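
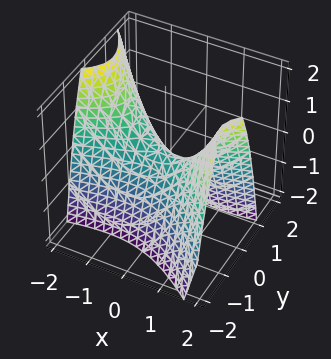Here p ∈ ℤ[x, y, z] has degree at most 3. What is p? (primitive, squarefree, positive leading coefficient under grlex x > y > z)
Degree: a generic line meets the surface in up to 2 points, so deg p = 2.
From the visible intercepts: it meets the x-axis at x = 0 (among the integer gridlines); it meets the z-axis at z = 0 (among the integer gridlines).
These observations pin down the coefficients.

x^2 - 2*x*y - 3*y^2 - 2*z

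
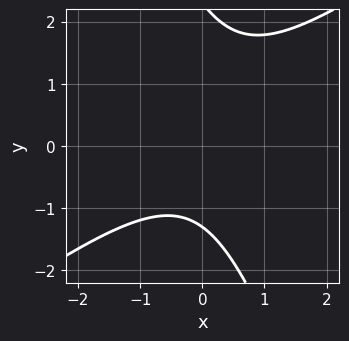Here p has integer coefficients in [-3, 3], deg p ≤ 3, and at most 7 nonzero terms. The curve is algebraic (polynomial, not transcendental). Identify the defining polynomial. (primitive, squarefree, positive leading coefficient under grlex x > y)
2*x^2 - 2*x*y - y^2 + y + 3

deg p = 2. No degree-1 curve has this shape.
Reading off the gridlines: the curve avoids every integer x-axis point in the box.
The integer polynomial consistent with all of this is the stated p.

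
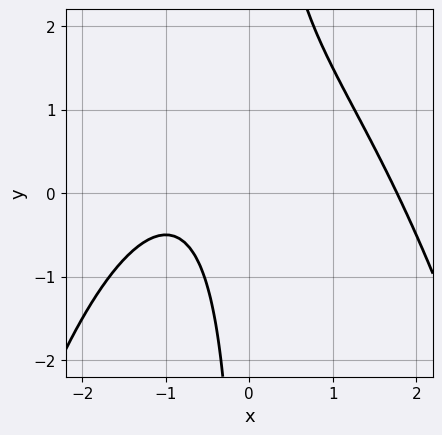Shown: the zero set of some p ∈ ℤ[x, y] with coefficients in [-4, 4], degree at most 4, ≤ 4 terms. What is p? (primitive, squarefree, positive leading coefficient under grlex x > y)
x^3 + 2*x*y - 2*x - 2

Degree: a generic line meets the curve in up to 3 points, so deg p = 3.
Observable constraints: it misses every integer gridline on the y-axis.
Solving for integer coefficients yields p as stated.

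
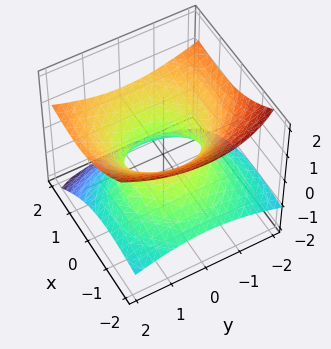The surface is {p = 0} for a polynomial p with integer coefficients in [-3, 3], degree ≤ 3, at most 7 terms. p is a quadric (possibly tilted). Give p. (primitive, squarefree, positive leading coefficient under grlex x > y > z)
First, the degree is 2 — the shape is more complex than any degree-1 surface.
Then, from the axis intercepts and sections: among the integer gridlines, it crosses the y-axis at y ∈ {-1, 1}; the surface avoids every integer z-axis point in the box.
Finally, solving for integer coefficients yields p as stated. Check: (1, 0, 0) on the x-axis lies on the surface, and p(1, 0, 0) = 0. ✓

x^2 - 2*x*z + y^2 - 3*z^2 - 1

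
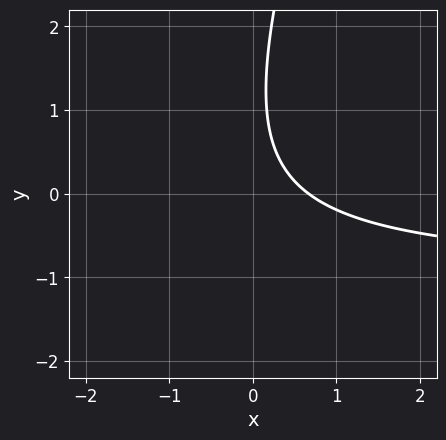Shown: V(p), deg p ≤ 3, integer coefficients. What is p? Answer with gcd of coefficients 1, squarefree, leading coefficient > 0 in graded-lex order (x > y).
3*x*y - y^2 + 3*x + 2*y - 2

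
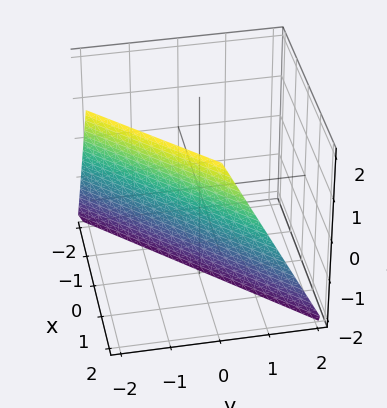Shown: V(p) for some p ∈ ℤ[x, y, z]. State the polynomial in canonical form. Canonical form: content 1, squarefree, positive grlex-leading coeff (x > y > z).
The degree is 1 — the surface is flat (a plane).
Against the integer gridlines: one x-axis crossing is at x = 1; one y-axis crossing is at y = -1; one z-axis crossing is at z = -2.
Solving for integer coefficients yields p as stated.

2*x - 2*y - z - 2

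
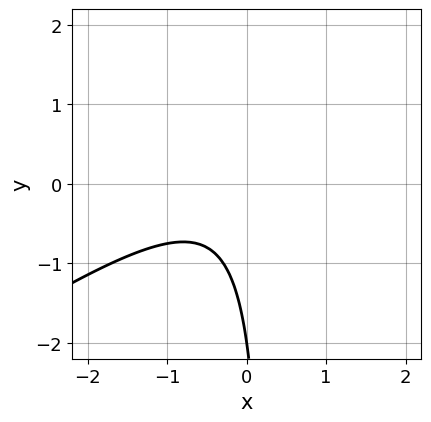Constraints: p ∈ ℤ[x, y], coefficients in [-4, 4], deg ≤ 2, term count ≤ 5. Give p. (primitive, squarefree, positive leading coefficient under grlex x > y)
First, deg p = 2. No degree-1 curve has this shape.
Next, from the axis intercepts and sections: it meets the y-axis at y = -2 (among the integer gridlines); the curve avoids every integer x-axis point in the box.
Finally, matching integer coefficients to the picture gives p.

2*x^2 - 3*x*y + x + y + 2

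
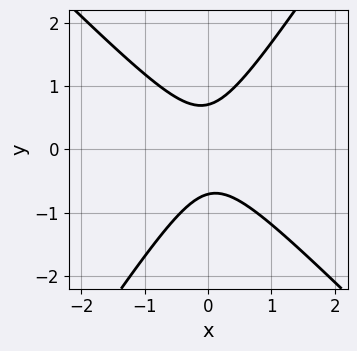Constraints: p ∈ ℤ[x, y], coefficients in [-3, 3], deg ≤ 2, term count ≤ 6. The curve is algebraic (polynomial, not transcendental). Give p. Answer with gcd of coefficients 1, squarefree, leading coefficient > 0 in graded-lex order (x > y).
First, the degree is 2 — a generic line meets the curve in up to 2 points.
Then, observable constraints: no x-intercept at any integer in the box.
Finally, together with the visible shape, these determine p as stated.

3*x^2 + x*y - 2*y^2 + 1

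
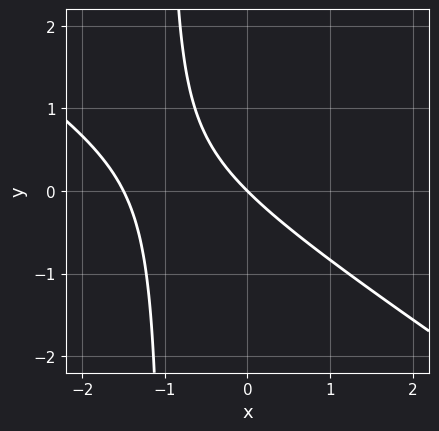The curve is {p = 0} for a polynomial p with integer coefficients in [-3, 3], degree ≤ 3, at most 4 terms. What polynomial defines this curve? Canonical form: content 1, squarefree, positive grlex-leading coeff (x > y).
2*x^2 + 3*x*y + 3*x + 3*y

First, degree: no degree-1 curve has this shape, so deg p = 2.
Next, against the integer gridlines: it meets the x-axis at x = 0 (among the integer gridlines); it crosses the y-axis at the gridline y = 0.
Finally, matching integer coefficients to the picture gives p.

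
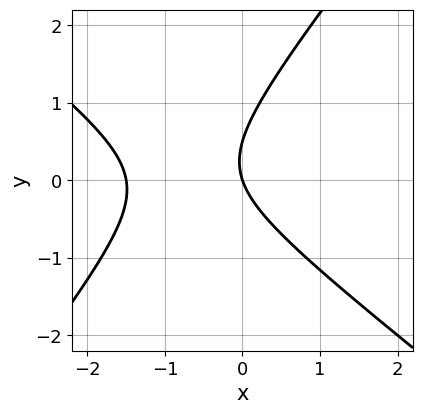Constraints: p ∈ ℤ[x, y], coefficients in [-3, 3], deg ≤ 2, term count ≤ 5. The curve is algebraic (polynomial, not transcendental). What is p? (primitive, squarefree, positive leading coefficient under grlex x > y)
2*x^2 + x*y - 2*y^2 + 3*x + y

(a) The degree is 2 — a generic line meets the curve in up to 2 points.
(b) Observable constraints: one x-axis crossing is at x = 0; it crosses the y-axis at the gridline y = 0.
(c) Putting this together gives p.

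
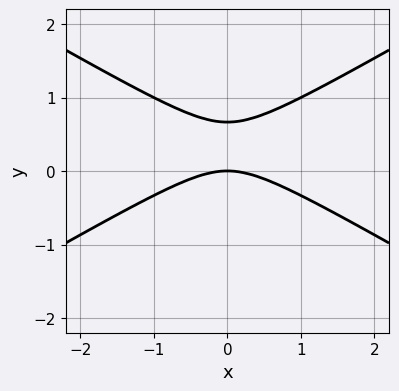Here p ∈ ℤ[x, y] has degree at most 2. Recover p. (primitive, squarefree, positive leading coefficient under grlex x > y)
x^2 - 3*y^2 + 2*y

First, deg p = 2. A generic line meets the curve in up to 2 points.
Then, symmetries: it's symmetric under x → −x, forcing even powers of x.
Next, observable constraints: one x-axis crossing is at x = 0; it meets the y-axis at y = 0 (among the integer gridlines).
Finally, assembling these constraints gives the stated polynomial.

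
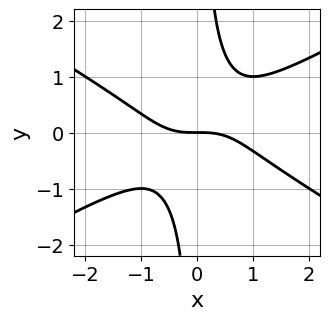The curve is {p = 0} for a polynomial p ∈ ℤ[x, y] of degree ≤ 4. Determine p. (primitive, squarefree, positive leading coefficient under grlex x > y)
x^3 - 3*x*y^2 + 2*y

(a) Degree: a generic line meets the curve in up to 3 points, so deg p = 3.
(b) Observable constraints: it crosses the x-axis at the gridline x = 0; it crosses the y-axis at the gridline y = 0.
(c) These observations pin down the coefficients.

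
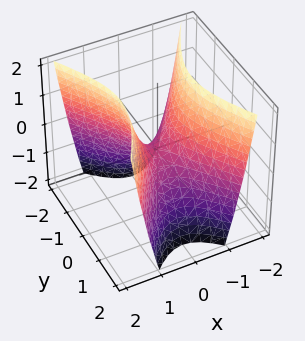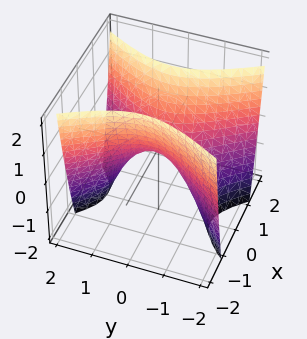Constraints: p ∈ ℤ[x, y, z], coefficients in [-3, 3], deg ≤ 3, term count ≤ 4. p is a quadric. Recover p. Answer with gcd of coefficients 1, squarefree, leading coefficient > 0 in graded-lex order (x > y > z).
2*x^2 - y^2 - z

The degree is 2 — a saddle surface; a quadric.
Symmetries: it's symmetric under x → −x, forcing even powers of x; it's symmetric under y → −y, forcing even powers of y.
Observable constraints: one y-axis crossing is at y = 0; one x-axis crossing is at x = 0.
Fitting integer coefficients to these (and the overall shape) gives p.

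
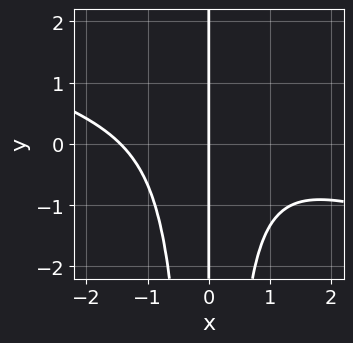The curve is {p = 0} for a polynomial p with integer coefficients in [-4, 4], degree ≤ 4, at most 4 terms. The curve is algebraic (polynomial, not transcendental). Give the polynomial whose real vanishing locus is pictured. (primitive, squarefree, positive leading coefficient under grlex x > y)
The degree is 4 — a generic line meets the curve in up to 4 points.
Reading off the gridlines: one x-axis crossing is at x = 0; the visible y-axis segment lies entirely on the curve.
Solving for integer coefficients yields p as stated.

x^4 + 3*x^3*y + 3*x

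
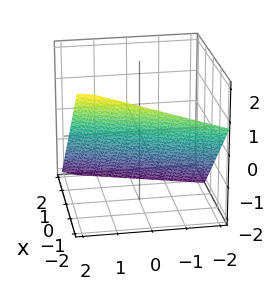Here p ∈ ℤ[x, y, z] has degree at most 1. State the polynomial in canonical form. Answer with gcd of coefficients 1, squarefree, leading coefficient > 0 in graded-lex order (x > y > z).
3*x - y + 3*z + 2

1. The degree is 1 — the surface is flat (a plane).
2. Observable constraints: it crosses the y-axis at the gridline y = 2.
3. Together with the visible shape, these determine p as stated.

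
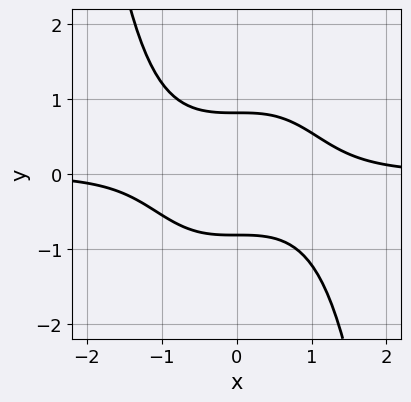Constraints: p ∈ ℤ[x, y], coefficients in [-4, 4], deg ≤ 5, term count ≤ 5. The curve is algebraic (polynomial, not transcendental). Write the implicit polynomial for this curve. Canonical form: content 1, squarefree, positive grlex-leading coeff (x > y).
First, the degree is 4 — a generic line meets the curve in up to 4 points.
Next, from the axis intercepts and sections: it misses every integer gridline on the x-axis.
Finally, together with the visible shape, these determine p as stated.

2*x^3*y + 3*y^2 - 2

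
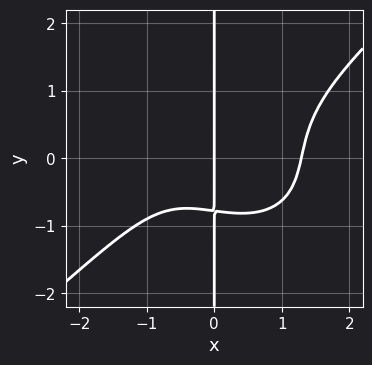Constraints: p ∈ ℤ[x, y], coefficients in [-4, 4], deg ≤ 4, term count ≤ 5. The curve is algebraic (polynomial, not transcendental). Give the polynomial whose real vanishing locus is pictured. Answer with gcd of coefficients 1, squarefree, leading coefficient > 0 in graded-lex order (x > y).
First, degree: the shape is more complex than any degree-3 curve, so deg p = 4.
Then, against the integer gridlines: every point of the y-axis in the box is on the curve; it crosses the x-axis at the gridline x = 0.
Finally, the integer polynomial consistent with all of this is the stated p.

2*x^4 - 3*x*y^3 - x^2 - 2*x*y - 3*x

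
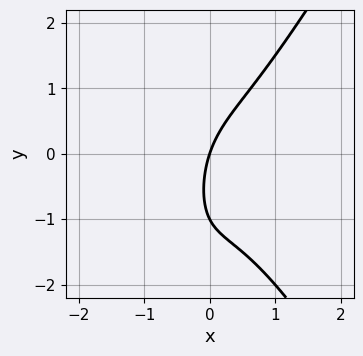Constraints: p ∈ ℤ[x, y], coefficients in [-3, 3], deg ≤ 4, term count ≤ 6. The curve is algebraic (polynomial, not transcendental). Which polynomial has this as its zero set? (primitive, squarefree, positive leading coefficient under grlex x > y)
3*x^3 - x*y^2 - y^2 + 3*x - y

First, the degree is 3 — no degree-2 curve has this shape.
Then, from the axis intercepts and sections: one x-axis crossing is at x = 0; among the integer gridlines, it crosses the y-axis at y ∈ {-1, 0}.
Finally, solving for integer coefficients yields p as stated.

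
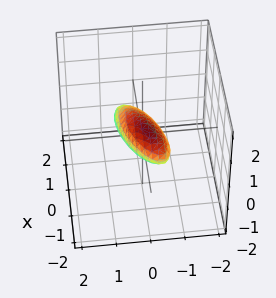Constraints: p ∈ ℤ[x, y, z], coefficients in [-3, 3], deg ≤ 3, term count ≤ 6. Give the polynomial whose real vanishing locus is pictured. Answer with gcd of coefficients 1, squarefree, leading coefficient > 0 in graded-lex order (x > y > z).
x^2 - 2*x*y + x*z + 3*y^2 + 3*z^2 - 1

(a) deg p = 2. The shape is more complex than any degree-1 surface.
(b) From the axis intercepts and sections: the x-axis gridline crossings are at x ∈ {-1, 1}.
(c) The integer polynomial consistent with all of this is the stated p.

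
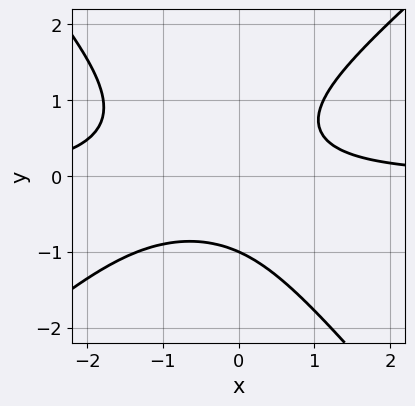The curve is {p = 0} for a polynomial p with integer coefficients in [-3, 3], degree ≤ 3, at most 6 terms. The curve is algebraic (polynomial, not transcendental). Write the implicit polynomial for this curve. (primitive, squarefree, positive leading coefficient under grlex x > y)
3*x^2*y - x*y^2 - 3*y^3 + 3*x*y - 3

1. deg p = 3.
2. Observable constraints: no x-intercept at any integer in the box; it meets the y-axis at y = -1 (among the integer gridlines).
3. Fitting integer coefficients to these (and the overall shape) gives p.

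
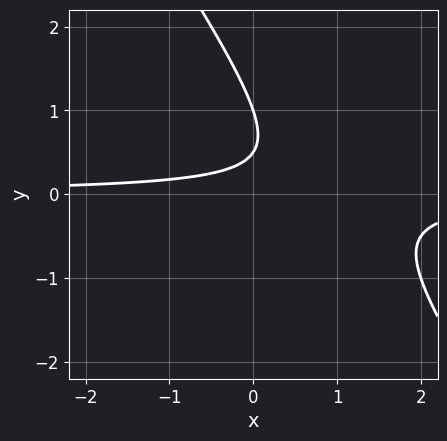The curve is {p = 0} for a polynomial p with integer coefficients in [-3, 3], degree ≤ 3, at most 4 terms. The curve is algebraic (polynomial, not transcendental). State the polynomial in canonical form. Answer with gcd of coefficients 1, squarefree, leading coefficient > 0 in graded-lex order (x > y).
1. Degree: the shape is more complex than any degree-1 curve, so deg p = 2.
2. From the visible intercepts: it meets the y-axis at y = 1 (among the integer gridlines); it misses every integer gridline on the x-axis.
3. These observations pin down the coefficients.

3*x*y + 2*y^2 - 3*y + 1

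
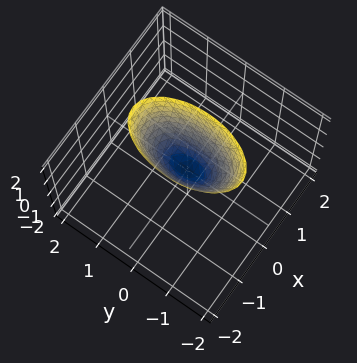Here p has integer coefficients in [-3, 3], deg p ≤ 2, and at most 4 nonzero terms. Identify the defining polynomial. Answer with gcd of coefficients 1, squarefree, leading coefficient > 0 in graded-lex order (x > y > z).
3*x^2 + y^2 - z

1. Degree: a single bowl opening along one axis; a quadric, so deg p = 2.
2. Symmetries: it's symmetric under x → −x, forcing even powers of x; mirror symmetry y ↦ −y ⇒ only even powers of y.
3. From the visible intercepts: it meets the x-axis at x = 0 (among the integer gridlines); it crosses the y-axis at the gridline y = 0; one z-axis crossing is at z = 0.
4. Solving for integer coefficients yields p as stated.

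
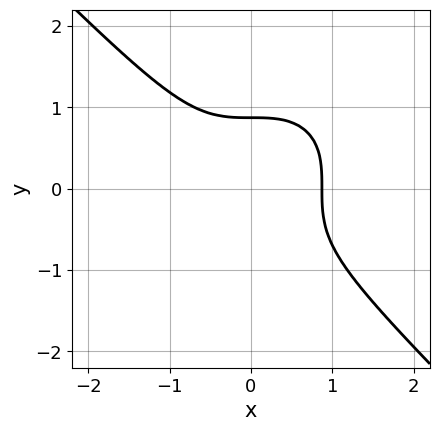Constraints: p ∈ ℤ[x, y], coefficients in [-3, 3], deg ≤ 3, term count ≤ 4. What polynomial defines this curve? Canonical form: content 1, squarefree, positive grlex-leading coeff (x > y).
3*x^3 + 3*y^3 - 2

(a) deg p = 3. The shape is more complex than any degree-2 curve.
(b) Matching integer coefficients to the picture gives p.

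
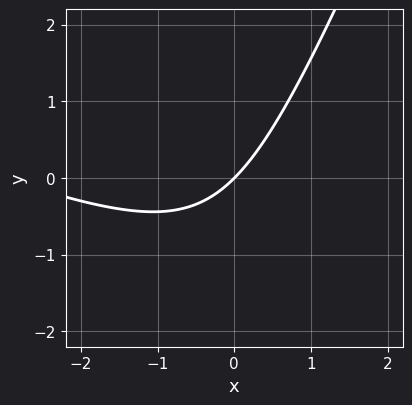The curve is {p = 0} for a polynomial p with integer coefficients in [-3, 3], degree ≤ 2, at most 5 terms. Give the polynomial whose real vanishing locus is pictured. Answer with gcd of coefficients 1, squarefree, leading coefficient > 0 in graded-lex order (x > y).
x^2 + 2*x*y - y^2 + 3*x - 3*y

First, the degree is 2 — a generic line meets the curve in up to 2 points.
Then, from the visible intercepts: one y-axis crossing is at y = 0; one x-axis crossing is at x = 0.
Finally, assembling these constraints gives the stated polynomial.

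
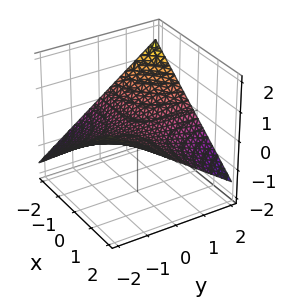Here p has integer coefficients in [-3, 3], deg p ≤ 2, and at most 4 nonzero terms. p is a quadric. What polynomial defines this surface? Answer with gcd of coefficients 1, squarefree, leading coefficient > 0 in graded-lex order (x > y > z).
x*y + 3*z

The degree is 2 — a saddle surface; a quadric.
Against the integer gridlines: every point of the x-axis in the box is on the surface; the visible y-axis segment lies entirely on the surface; one z-axis crossing is at z = 0.
These observations pin down the coefficients.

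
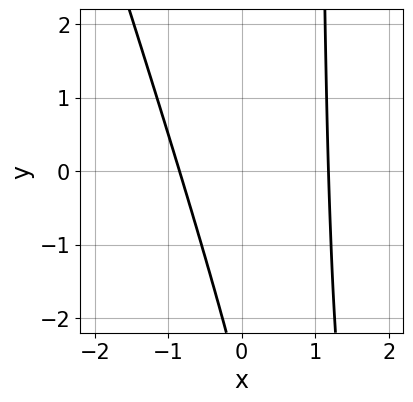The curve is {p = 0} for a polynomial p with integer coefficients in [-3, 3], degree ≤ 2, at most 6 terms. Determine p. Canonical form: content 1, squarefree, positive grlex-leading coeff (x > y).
Degree: a generic line meets the curve in up to 2 points, so deg p = 2.
From the visible intercepts: the curve avoids every integer y-axis point in the box.
The integer polynomial consistent with all of this is the stated p.

3*x^2 + x*y - x - y - 3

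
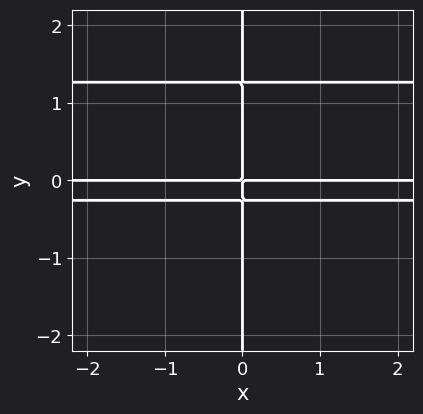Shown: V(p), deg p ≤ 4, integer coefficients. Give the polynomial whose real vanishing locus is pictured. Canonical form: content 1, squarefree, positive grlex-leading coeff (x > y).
3*x*y^3 - 3*x*y^2 - x*y

First, degree: a generic line meets the curve in up to 4 points, so deg p = 4.
Next, observable constraints: the visible x-axis segment lies entirely on the curve; the visible y-axis segment lies entirely on the curve.
Finally, fitting integer coefficients to these (and the overall shape) gives p.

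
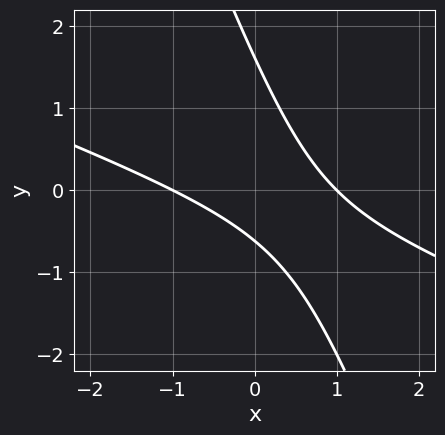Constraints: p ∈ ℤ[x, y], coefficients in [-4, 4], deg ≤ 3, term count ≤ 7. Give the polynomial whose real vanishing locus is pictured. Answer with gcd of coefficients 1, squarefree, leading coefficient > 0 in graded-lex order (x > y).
x^2 + 3*x*y + y^2 - y - 1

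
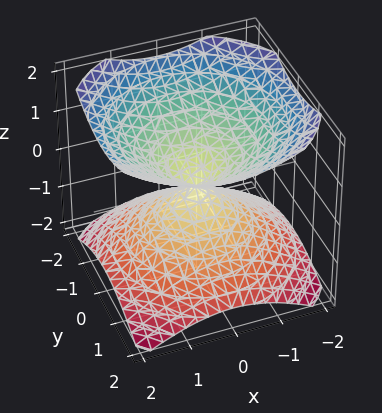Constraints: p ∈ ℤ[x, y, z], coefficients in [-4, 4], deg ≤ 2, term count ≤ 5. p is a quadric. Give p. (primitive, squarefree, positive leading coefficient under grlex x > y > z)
(a) The picture has 2 separate pieces. Treating them together as one polynomial.
(b) deg p = 2. Two nappes meeting at a single point; a quadric.
(c) Symmetries: it's symmetric under z → −z, forcing even powers of z; the surface is invariant under rotation about z: p = q(x² + y², z).
(d) Against the integer gridlines: a circular section at z = -1 has radius between 1 and 2; it crosses the y-axis at the gridline y = 0; it crosses the z-axis at the gridline z = 0; it meets the x-axis at x = 0 (among the integer gridlines).
(e) Putting this together gives p.

2*x^2 + 2*y^2 - 3*z^2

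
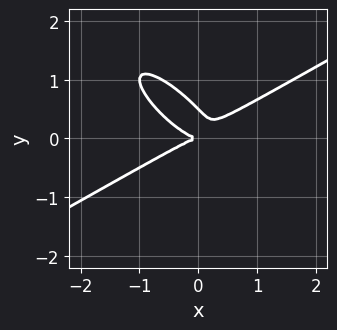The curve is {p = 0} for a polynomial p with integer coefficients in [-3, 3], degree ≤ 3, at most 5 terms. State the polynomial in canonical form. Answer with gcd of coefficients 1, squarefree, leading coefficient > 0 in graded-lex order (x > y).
1. The degree is 3 — the shape is more complex than any degree-2 curve.
2. From the axis intercepts and sections: it crosses the y-axis at the gridline y = 0; one x-axis crossing is at x = 0.
3. The integer polynomial consistent with all of this is the stated p.

x^3 - 2*x*y^2 - 2*y^3 + y^2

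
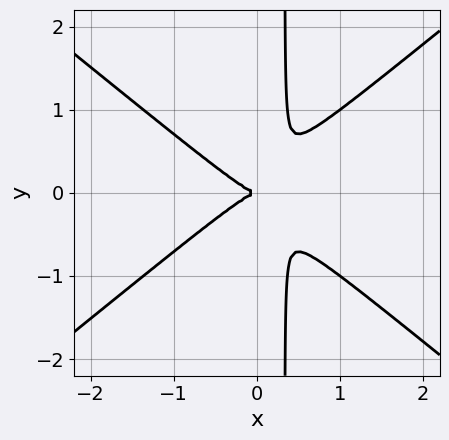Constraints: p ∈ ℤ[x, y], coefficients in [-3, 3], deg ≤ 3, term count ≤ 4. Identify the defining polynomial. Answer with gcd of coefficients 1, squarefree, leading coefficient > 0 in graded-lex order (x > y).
First, the degree is 3 — a generic line meets the curve in up to 3 points.
Next, symmetries: it's symmetric under y → −y, forcing even powers of y.
Next, from the visible intercepts: one x-axis crossing is at x = 0; one y-axis crossing is at y = 0.
Finally, the integer polynomial consistent with all of this is the stated p.

2*x^3 - 3*x*y^2 + y^2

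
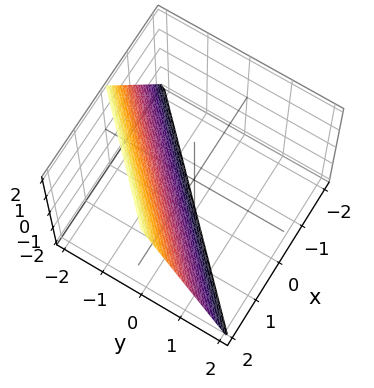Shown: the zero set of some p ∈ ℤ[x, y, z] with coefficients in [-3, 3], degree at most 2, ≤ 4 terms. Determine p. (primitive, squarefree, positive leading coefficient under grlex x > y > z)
(a) The degree is 1 — the surface is flat (a plane).
(b) Reading off the gridlines: it crosses the y-axis at the gridline y = -1; one x-axis crossing is at x = 1; it meets the z-axis at z = -2 (among the integer gridlines).
(c) Solving for integer coefficients yields p as stated.

2*x - 2*y - z - 2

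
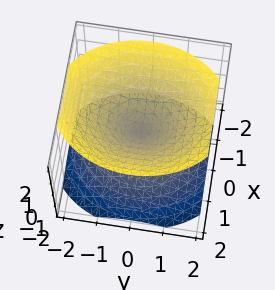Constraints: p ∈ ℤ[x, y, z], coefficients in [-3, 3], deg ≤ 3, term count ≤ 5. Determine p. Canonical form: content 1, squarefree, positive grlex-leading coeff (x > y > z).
1. There are 2 components. They look like related sheets of one shape, so recover p as a whole.
2. The degree is 2 — a double cone through the origin; a quadric.
3. Symmetries: mirror symmetry x ↦ −x ⇒ only even powers of x; the y ↦ −y reflection is a symmetry, so y appears only in even powers; the z ↦ −z reflection is a symmetry, so z appears only in even powers.
4. Reading off the gridlines: it meets the y-axis at y = 0 (among the integer gridlines); it meets the x-axis at x = 0 (among the integer gridlines); one z-axis crossing is at z = 0.
5. Solving for integer coefficients yields p as stated.

3*x^2 + 2*y^2 - 3*z^2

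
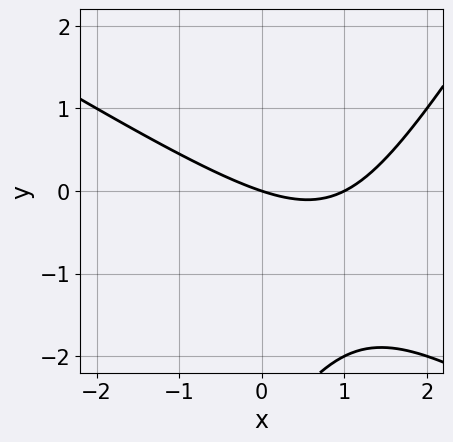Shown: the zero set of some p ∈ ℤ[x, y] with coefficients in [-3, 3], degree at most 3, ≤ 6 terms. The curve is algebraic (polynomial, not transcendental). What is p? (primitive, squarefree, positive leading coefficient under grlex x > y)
(a) The degree is 2 — the shape is more complex than any degree-1 curve.
(b) Observable constraints: it meets the y-axis at y = 0 (among the integer gridlines); among the integer gridlines, it crosses the x-axis at x ∈ {0, 1}.
(c) Solving for integer coefficients yields p as stated.

x^2 + x*y - y^2 - x - 3*y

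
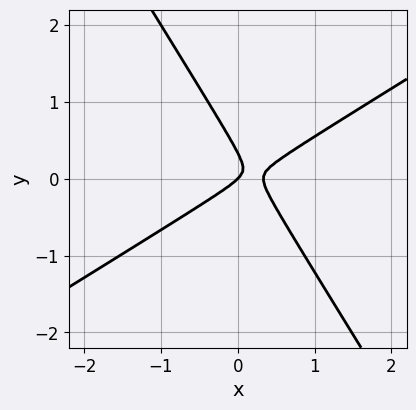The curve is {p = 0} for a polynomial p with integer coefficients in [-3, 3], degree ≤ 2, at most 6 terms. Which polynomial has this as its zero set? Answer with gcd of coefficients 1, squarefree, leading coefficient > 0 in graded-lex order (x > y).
3*x^2 - 3*x*y - 3*y^2 - x + y

(a) The degree is 2 — the shape is more complex than any degree-1 curve.
(b) Against the integer gridlines: it meets the x-axis at x = 0 (among the integer gridlines); it crosses the y-axis at the gridline y = 0.
(c) These observations pin down the coefficients.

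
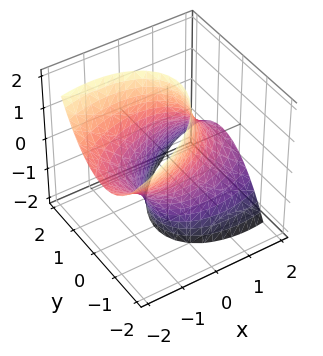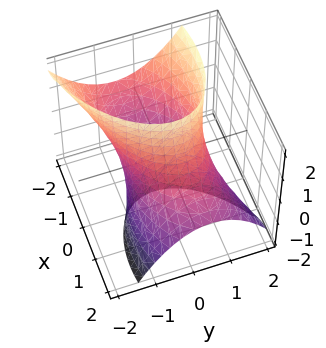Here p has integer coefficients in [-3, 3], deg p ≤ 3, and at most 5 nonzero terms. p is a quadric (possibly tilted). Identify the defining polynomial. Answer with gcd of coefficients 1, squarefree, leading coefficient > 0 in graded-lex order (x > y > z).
x^2 - x*y + 2*x*z + 2*y^2 - 2

1. Degree: the shape is more complex than any degree-1 surface, so deg p = 2.
2. Reading off the gridlines: the y-axis gridline crossings are at y ∈ {-1, 1}; it misses every integer gridline on the z-axis.
3. Assembling these constraints gives the stated polynomial.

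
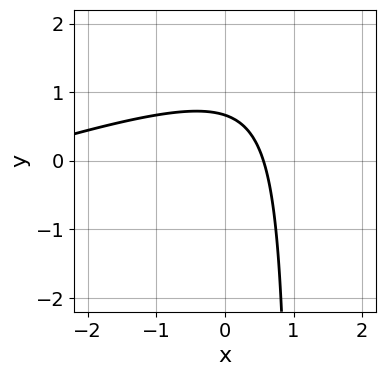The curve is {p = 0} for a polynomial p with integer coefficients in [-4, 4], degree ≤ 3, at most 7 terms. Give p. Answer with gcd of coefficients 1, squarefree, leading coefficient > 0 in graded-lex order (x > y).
x^2 - 3*x*y + 3*x + 3*y - 2

First, deg p = 2. No degree-1 curve has this shape.
Finally, the integer polynomial consistent with all of this is the stated p.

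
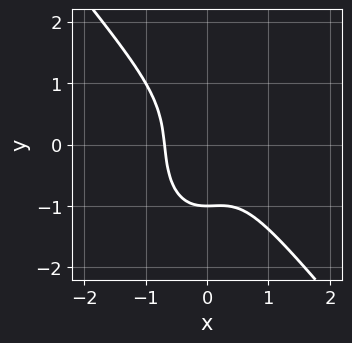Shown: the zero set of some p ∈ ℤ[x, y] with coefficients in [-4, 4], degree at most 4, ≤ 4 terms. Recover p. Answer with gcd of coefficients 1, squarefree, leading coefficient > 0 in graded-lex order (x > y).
3*x^3 + x^2*y + y^3 + 1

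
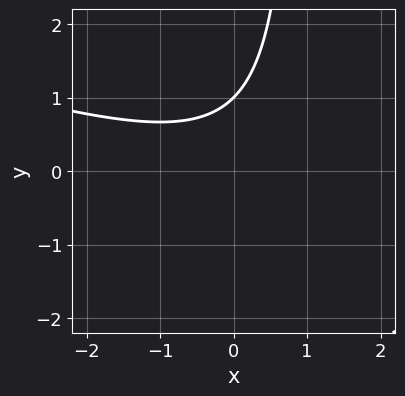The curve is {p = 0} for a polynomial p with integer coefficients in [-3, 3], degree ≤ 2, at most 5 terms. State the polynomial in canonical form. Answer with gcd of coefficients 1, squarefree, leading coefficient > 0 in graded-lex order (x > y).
x^2 + 3*x*y - 3*y + 3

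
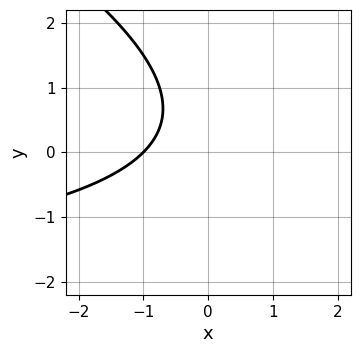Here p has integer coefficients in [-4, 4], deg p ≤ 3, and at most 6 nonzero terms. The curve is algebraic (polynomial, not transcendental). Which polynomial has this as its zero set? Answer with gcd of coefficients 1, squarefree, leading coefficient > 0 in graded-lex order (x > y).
1. Degree: the shape is more complex than any degree-1 curve, so deg p = 2.
2. Reading off the gridlines: the curve avoids every integer y-axis point in the box; it meets the x-axis at x = -1 (among the integer gridlines).
3. Assembling these constraints gives the stated polynomial.

x*y + 2*y^2 + 3*x - 2*y + 3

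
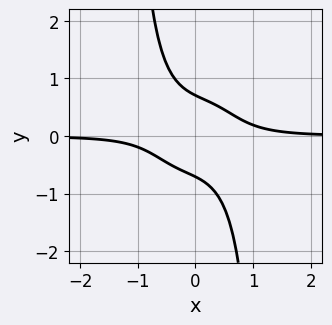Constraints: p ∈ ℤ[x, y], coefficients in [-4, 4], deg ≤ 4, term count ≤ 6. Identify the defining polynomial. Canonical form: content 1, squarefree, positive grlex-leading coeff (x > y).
First, the degree is 4 — a generic line meets the curve in up to 4 points.
Next, reading off the gridlines: it misses every integer gridline on the x-axis.
Finally, matching integer coefficients to the picture gives p.

3*x^3*y - x^2*y^2 + 2*x*y + 2*y^2 - 1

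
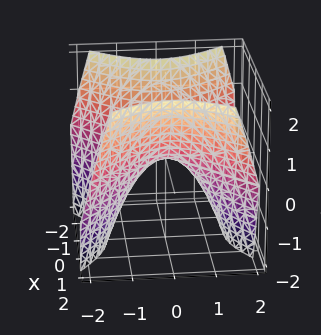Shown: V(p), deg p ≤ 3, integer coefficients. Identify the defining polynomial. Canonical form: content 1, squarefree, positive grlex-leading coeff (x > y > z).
1. deg p = 2. A saddle surface; a quadric.
2. Symmetries: mirror symmetry x ↦ −x ⇒ only even powers of x; it's symmetric under y → −y, forcing even powers of y.
3. From the axis intercepts and sections: it crosses the x-axis at the gridline x = 0; it meets the y-axis at y = 0 (among the integer gridlines); it crosses the z-axis at the gridline z = 0.
4. These observations pin down the coefficients.

x^2 - y^2 - z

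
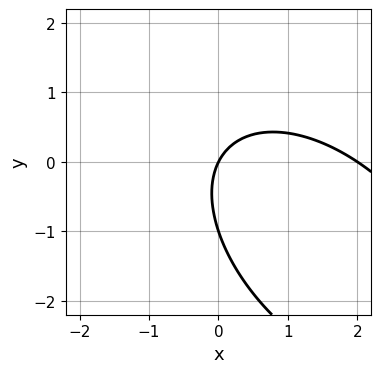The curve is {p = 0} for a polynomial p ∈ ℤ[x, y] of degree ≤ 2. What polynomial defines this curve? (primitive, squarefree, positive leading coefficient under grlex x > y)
(a) deg p = 2. A generic line meets the curve in up to 2 points.
(b) From the visible intercepts: among the integer gridlines, it crosses the x-axis at x ∈ {0, 2}; among the integer gridlines, it crosses the y-axis at y ∈ {-1, 0}.
(c) Fitting integer coefficients to these (and the overall shape) gives p.

x^2 + x*y + y^2 - 2*x + y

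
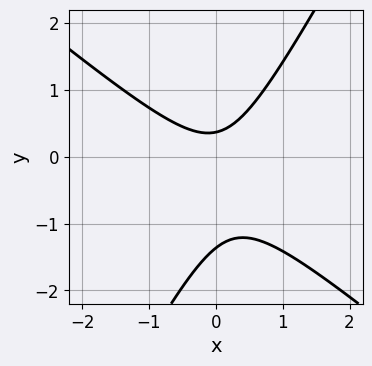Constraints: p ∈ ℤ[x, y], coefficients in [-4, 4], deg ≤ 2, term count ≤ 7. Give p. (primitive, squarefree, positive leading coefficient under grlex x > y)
(a) deg p = 2. A generic line meets the curve in up to 2 points.
(b) Reading off the gridlines: it misses every integer gridline on the x-axis.
(c) Together with the visible shape, these determine p as stated.

3*x^2 + 2*x*y - 2*y^2 - 2*y + 1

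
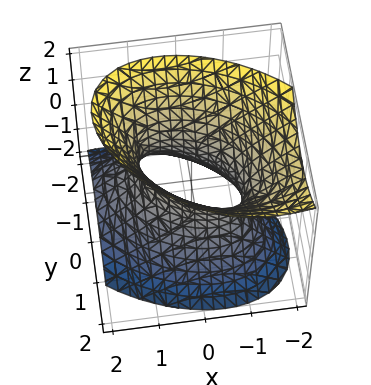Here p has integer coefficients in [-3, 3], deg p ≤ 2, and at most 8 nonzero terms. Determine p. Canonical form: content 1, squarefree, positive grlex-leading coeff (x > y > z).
2*x^2 + 2*x*y + x*z + 3*y^2 - 2*z^2 - 2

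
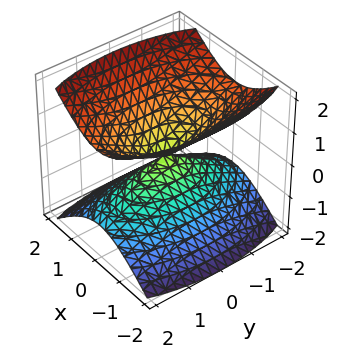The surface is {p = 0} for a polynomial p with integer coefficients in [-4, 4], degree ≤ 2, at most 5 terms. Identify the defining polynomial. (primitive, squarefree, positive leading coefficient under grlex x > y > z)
There are 2 components.
deg p = 2.
Symmetries: the z ↦ −z reflection is a symmetry, so z appears only in even powers; mirror symmetry x ↦ −x ⇒ only even powers of x; the y ↦ −y reflection is a symmetry, so y appears only in even powers.
Against the integer gridlines: it meets the z-axis at z = 0 (among the integer gridlines); it crosses the x-axis at the gridline x = 0.
Assembling these constraints gives the stated polynomial.

3*x^2 + y^2 - 3*z^2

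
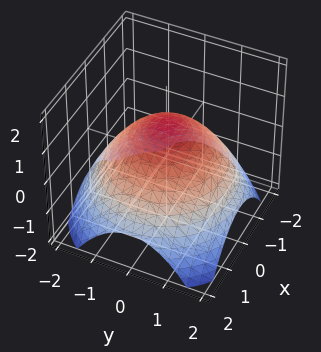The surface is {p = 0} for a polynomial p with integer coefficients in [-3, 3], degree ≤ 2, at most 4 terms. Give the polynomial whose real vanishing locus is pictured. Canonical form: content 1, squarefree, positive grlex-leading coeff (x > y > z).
x^2 + y^2 + 2*z - 2

First, degree: no degree-1 surface has this shape, so deg p = 2.
Next, by symmetry, the surface is invariant under rotation about z: p = q(x² + y², z).
Next, observable constraints: a circular section at z = 0 has radius between 1 and 2; it meets the z-axis at z = 1 (among the integer gridlines).
Finally, solving for integer coefficients yields p as stated.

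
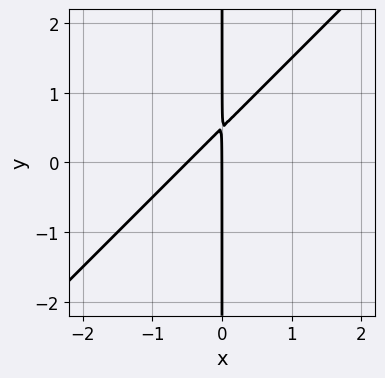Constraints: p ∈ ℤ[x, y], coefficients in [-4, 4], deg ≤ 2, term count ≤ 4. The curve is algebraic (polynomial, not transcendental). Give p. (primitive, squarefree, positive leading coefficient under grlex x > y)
2*x^2 - 2*x*y + x

The degree is 2 — a generic line meets the curve in up to 2 points.
From the visible intercepts: it meets the x-axis at x = 0 (among the integer gridlines); every point of the y-axis in the box is on the curve.
Solving for integer coefficients yields p as stated.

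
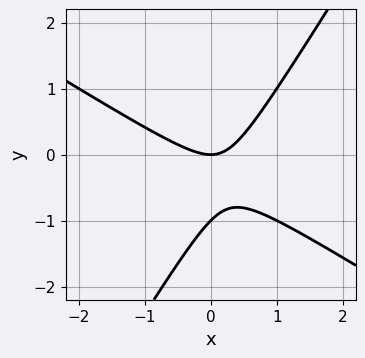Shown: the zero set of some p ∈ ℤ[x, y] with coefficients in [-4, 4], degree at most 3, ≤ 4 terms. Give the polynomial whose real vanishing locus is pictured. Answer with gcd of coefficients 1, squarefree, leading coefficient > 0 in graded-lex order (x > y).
x^2 + x*y - y^2 - y

1. The degree is 2 — the shape is more complex than any degree-1 curve.
2. Checking where it meets the axes: it meets the x-axis at x = 0 (among the integer gridlines); the y-axis gridline crossings are at y ∈ {-1, 0}.
3. Matching integer coefficients to the picture gives p.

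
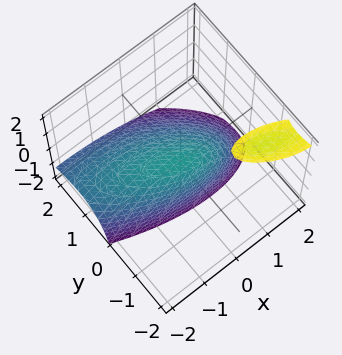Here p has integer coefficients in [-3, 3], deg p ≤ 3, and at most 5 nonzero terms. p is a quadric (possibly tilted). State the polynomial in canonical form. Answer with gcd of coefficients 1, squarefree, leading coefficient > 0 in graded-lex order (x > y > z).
x^2 + 2*x*y + 3*y^2 + 3*y*z + 2*z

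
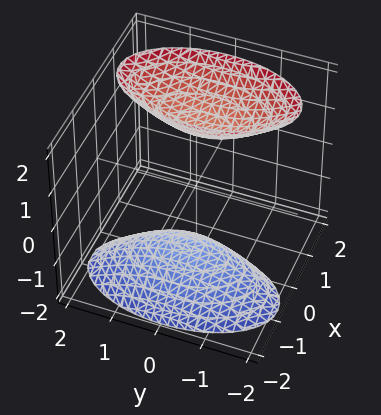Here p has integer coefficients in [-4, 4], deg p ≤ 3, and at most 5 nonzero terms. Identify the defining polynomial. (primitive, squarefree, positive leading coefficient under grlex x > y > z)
1. The picture has 2 separate pieces. They look like related sheets of one shape, so recover p as a whole.
2. The degree is 2 — the shape is more complex than any degree-1 surface.
3. Against the integer gridlines: no y-intercept at any integer in the box; the surface avoids every integer x-axis point in the box.
4. These observations pin down the coefficients.

3*x^2 - 2*x*z + y^2 - z^2 + 2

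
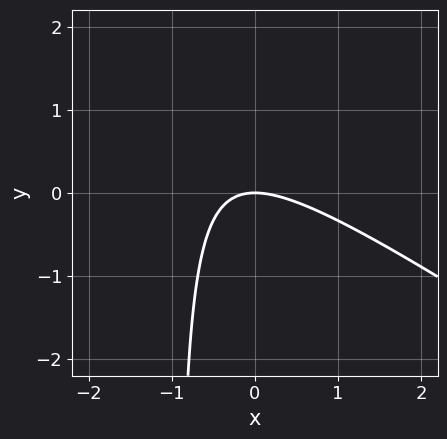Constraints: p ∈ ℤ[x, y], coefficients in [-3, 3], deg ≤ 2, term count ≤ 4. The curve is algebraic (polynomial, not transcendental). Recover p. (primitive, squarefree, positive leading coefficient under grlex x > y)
2*x^2 + 3*x*y + 3*y

deg p = 2. No degree-1 curve has this shape.
Observable constraints: one x-axis crossing is at x = 0; one y-axis crossing is at y = 0.
Assembling these constraints gives the stated polynomial.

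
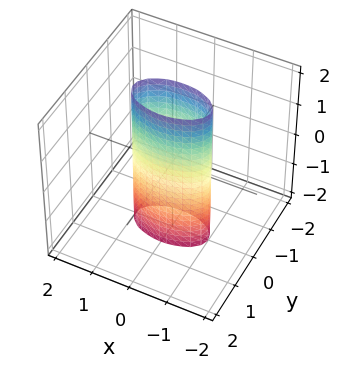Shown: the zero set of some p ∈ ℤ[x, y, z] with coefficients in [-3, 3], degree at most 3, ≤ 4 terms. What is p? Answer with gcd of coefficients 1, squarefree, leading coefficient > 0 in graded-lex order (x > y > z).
1. The degree is 2 — constant cross-section along one axis; a quadric.
2. Symmetries: mirror symmetry z ↦ −z ⇒ only even powers of z; the x ↦ −x reflection is a symmetry, so x appears only in even powers; it's symmetric under y → −y, forcing even powers of y.
3. Checking where it meets the axes: the x-axis gridline crossings are at x ∈ {-1, 1}; the surface avoids every integer z-axis point in the box.
4. The integer polynomial consistent with all of this is the stated p.

x^2 + 3*y^2 - 1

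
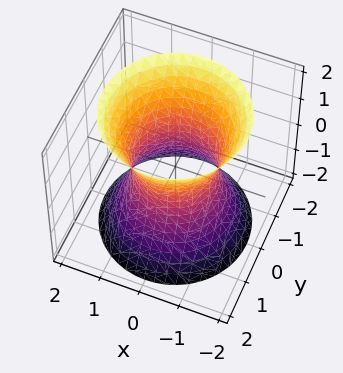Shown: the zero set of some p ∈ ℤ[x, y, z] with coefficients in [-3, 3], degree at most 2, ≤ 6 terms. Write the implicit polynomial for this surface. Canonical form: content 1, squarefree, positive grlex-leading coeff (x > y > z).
2*x^2 + 2*y^2 - z^2 - 2

1. Degree: an hourglass — one-sheet hyperboloid; a quadric, so deg p = 2.
2. Symmetries: the z ↦ −z reflection is a symmetry, so z appears only in even powers; rotational symmetry about the z-axis ⇒ p depends on x, y only through x² + y².
3. Observable constraints: no z-intercept at any integer in the box; among the integer gridlines, it crosses the x-axis at x ∈ {-1, 1}.
4. The integer polynomial consistent with all of this is the stated p. Check: (0, 1, 0) on the y-axis lies on the surface, and p(0, 1, 0) = 0. ✓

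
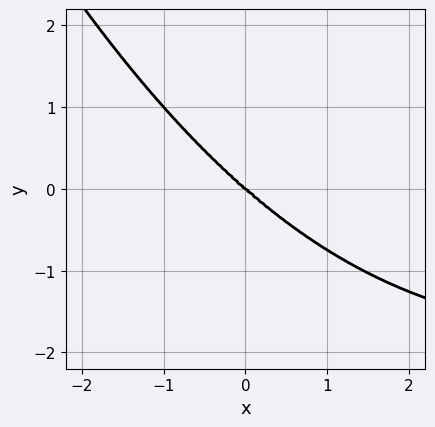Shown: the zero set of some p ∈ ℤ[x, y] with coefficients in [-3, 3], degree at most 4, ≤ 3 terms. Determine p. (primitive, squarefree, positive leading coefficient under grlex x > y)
x^3*y + 2*x^3 + 3*y^3

deg p = 4. The shape is more complex than any degree-3 curve.
Reading off the gridlines: one x-axis crossing is at x = 0; it meets the y-axis at y = 0 (among the integer gridlines).
Together with the visible shape, these determine p as stated.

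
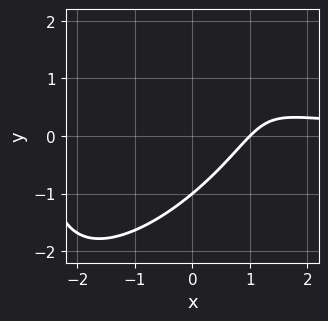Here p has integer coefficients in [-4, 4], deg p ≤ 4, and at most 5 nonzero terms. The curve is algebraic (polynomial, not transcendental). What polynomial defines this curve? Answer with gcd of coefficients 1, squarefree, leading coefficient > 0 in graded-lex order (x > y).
2*x^2*y - 3*x*y^2 + 2*y^3 - 2*x + 2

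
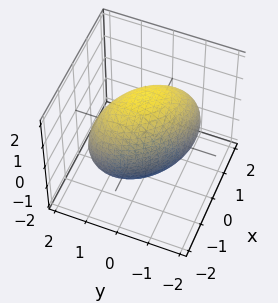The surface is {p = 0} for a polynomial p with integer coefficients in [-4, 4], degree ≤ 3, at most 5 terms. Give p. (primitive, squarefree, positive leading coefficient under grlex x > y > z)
2*x^2 + 2*x*y + 2*y^2 + z^2 - 3

The degree is 2 — a generic line meets the surface in up to 2 points.
Solving for integer coefficients yields p as stated.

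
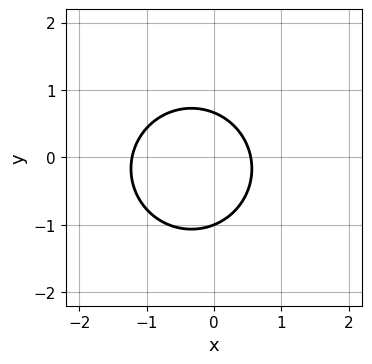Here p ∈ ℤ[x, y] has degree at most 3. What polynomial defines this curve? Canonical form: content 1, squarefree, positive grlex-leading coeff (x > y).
3*x^2 + 3*y^2 + 2*x + y - 2

1. deg p = 2. The shape is more complex than any degree-1 curve.
2. Reading off the gridlines: it meets the y-axis at y = -1 (among the integer gridlines).
3. Putting this together gives p.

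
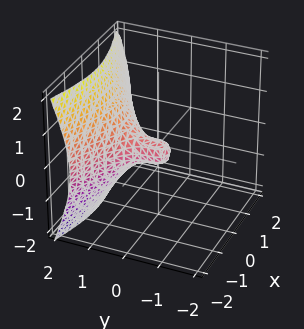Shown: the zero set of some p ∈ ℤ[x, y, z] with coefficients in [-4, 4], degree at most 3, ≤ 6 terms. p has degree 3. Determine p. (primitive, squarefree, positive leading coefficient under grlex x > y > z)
3*y^3 - 3*x^2 - 3*z^2 - 2*x

(a) Degree: a generic line meets the surface in up to 3 points, so deg p = 3.
(b) Against the integer gridlines: one x-axis crossing is at x = 0; it crosses the z-axis at the gridline z = 0; it meets the y-axis at y = 0 (among the integer gridlines).
(c) These observations pin down the coefficients.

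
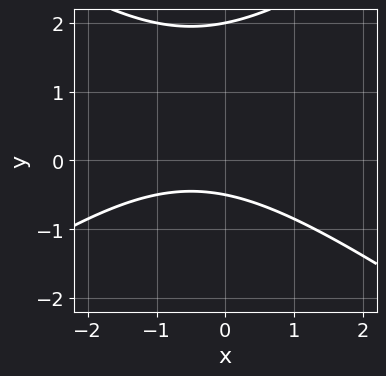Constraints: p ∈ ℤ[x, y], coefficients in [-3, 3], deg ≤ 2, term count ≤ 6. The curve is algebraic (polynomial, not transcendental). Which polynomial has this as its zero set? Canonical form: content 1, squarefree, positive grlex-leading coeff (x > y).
(a) The degree is 2 — a generic line meets the curve in up to 2 points.
(b) From the axis intercepts and sections: it misses every integer gridline on the x-axis; one y-axis crossing is at y = 2.
(c) The integer polynomial consistent with all of this is the stated p.

x^2 - 2*y^2 + x + 3*y + 2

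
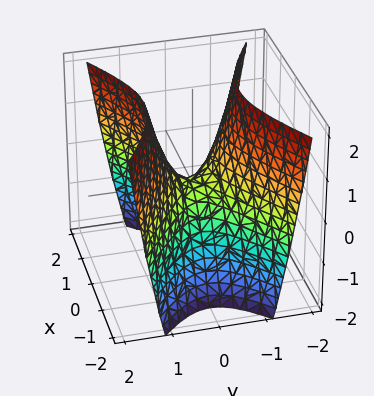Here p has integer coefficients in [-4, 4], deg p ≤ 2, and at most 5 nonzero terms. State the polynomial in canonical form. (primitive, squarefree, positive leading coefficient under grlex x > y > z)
x^2 - 2*y^2 + z

(a) The degree is 2 — a hyperbolic paraboloid; a quadric.
(b) Symmetries: it's symmetric under x → −x, forcing even powers of x; the y ↦ −y reflection is a symmetry, so y appears only in even powers.
(c) Checking where it meets the axes: it meets the x-axis at x = 0 (among the integer gridlines); it crosses the z-axis at the gridline z = 0; one y-axis crossing is at y = 0.
(d) Putting this together gives p.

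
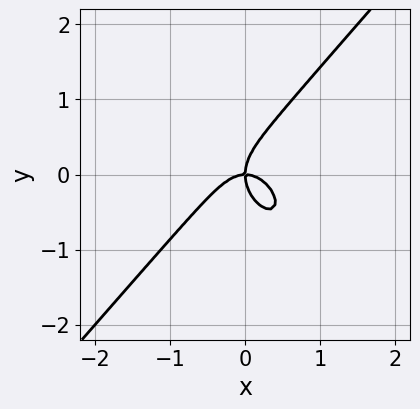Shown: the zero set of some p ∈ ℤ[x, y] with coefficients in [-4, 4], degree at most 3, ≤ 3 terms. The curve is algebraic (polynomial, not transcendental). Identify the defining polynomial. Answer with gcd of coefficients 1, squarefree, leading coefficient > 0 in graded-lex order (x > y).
Degree: the shape is more complex than any degree-2 curve, so deg p = 3.
From the axis intercepts and sections: it crosses the y-axis at the gridline y = 0; it crosses the x-axis at the gridline x = 0.
These observations pin down the coefficients.

3*x^3 - 2*y^3 + 2*x*y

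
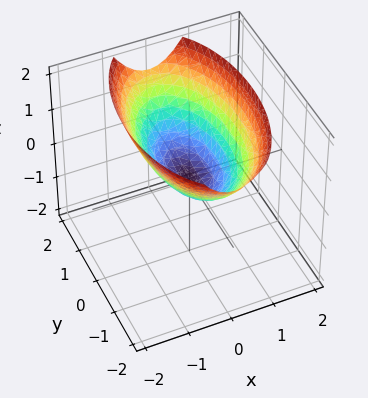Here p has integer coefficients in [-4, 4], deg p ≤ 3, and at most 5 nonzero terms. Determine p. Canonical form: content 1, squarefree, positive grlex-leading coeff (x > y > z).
3*x^2 + y^2 - 3*z

(a) The degree is 2 — a paraboloid; a quadric.
(b) Symmetries: it's symmetric under y → −y, forcing even powers of y; it's symmetric under x → −x, forcing even powers of x.
(c) Checking where it meets the axes: it meets the x-axis at x = 0 (among the integer gridlines); it crosses the z-axis at the gridline z = 0.
(d) The integer polynomial consistent with all of this is the stated p.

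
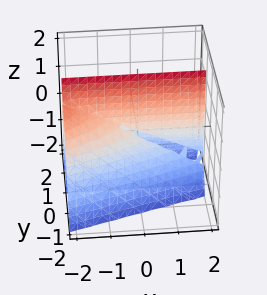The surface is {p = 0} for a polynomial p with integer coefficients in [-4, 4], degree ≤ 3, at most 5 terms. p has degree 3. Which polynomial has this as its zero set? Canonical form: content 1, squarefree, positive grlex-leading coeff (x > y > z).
x*y^2 - 3*y^3 - x*y - 2*y*z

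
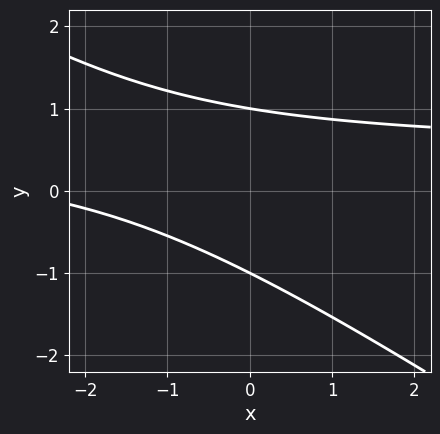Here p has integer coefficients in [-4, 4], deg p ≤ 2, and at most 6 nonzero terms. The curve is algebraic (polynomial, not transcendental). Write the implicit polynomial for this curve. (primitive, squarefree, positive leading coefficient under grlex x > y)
2*x*y + 3*y^2 - x - 3

1. deg p = 2. No degree-1 curve has this shape.
2. From the visible intercepts: among the integer gridlines, it crosses the y-axis at y ∈ {-1, 1}; it misses every integer gridline on the x-axis.
3. Putting this together gives p.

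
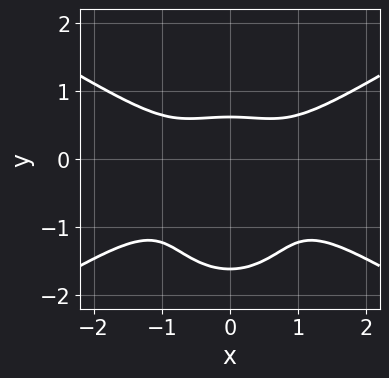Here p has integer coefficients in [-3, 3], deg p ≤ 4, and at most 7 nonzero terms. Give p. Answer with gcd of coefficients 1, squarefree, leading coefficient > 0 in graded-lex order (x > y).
x^4 - 2*x^2*y^2 - 2*y^4 - 3*y^3 + 1

(a) Degree: a generic line meets the curve in up to 4 points, so deg p = 4.
(b) Symmetries: it's symmetric under x → −x, forcing even powers of x.
(c) Checking where it meets the axes: it misses every integer gridline on the x-axis.
(d) Putting this together gives p.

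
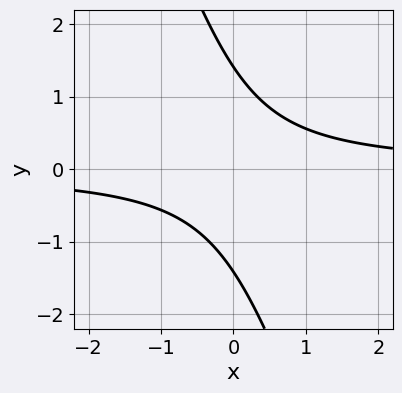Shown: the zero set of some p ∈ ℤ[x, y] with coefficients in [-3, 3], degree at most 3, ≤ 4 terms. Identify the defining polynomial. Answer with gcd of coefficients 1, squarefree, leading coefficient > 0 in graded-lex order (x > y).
3*x*y + y^2 - 2

1. deg p = 2.
2. Against the integer gridlines: no x-intercept at any integer in the box.
3. Solving for integer coefficients yields p as stated.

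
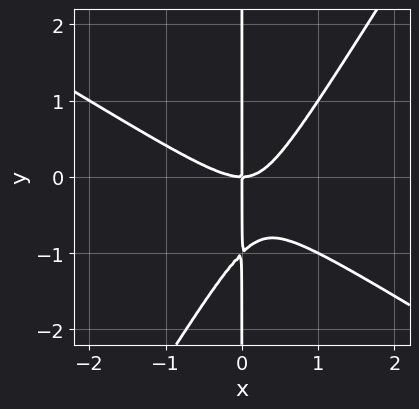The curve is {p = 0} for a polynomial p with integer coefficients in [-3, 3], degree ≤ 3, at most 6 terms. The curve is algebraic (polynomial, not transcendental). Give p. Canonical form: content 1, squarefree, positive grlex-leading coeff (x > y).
First, degree: a generic line meets the curve in up to 3 points, so deg p = 3.
Next, reading off the gridlines: every point of the y-axis in the box is on the curve; it crosses the x-axis at the gridline x = 0.
Finally, these observations pin down the coefficients.

x^3 + x^2*y - x*y^2 - x*y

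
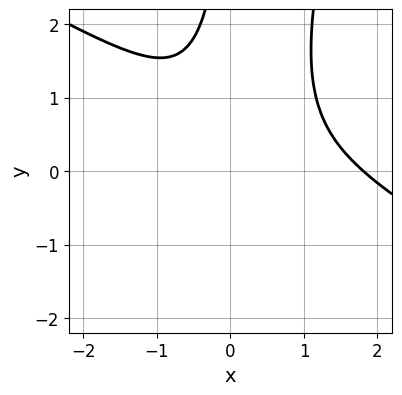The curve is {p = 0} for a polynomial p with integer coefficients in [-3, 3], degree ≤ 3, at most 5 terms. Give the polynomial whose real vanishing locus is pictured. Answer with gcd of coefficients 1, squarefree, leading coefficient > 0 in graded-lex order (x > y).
2*x^3 + 3*x^2*y - x*y^2 - 3*x^2 - 2

Degree: a generic line meets the curve in up to 3 points, so deg p = 3.
Against the integer gridlines: it misses every integer gridline on the y-axis.
Assembling these constraints gives the stated polynomial.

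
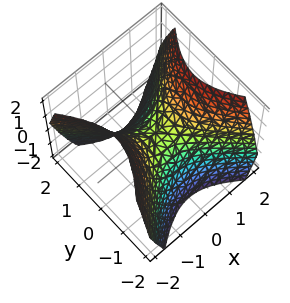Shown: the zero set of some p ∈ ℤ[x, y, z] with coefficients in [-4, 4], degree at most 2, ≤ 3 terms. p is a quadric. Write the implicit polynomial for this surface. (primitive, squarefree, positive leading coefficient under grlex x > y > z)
x^2 - y^2 - z

(a) The degree is 2 — a hyperbolic paraboloid; a quadric.
(b) Symmetries: mirror symmetry y ↦ −y ⇒ only even powers of y; the x ↦ −x reflection is a symmetry, so x appears only in even powers.
(c) Observable constraints: it crosses the z-axis at the gridline z = 0; one y-axis crossing is at y = 0; it meets the x-axis at x = 0 (among the integer gridlines).
(d) Putting this together gives p.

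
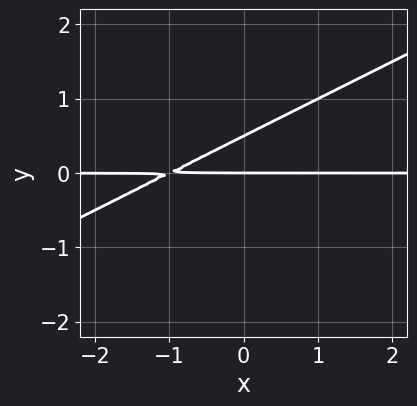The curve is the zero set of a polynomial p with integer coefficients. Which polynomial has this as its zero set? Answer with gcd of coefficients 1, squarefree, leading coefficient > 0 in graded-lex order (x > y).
1. Degree: the shape is more complex than any degree-1 curve, so deg p = 2.
2. Checking where it meets the axes: every point of the x-axis in the box is on the curve; it meets the y-axis at y = 0 (among the integer gridlines).
3. Assembling these constraints gives the stated polynomial.

x*y - 2*y^2 + y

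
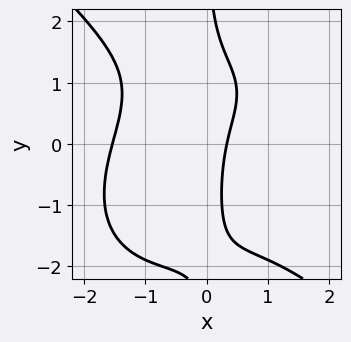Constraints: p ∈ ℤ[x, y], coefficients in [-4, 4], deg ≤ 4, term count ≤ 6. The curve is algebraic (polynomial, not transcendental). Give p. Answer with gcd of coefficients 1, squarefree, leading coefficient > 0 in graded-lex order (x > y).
x^4 + x*y^3 - 2*x*y + 3*x - 1

Degree: a generic line meets the curve in up to 4 points, so deg p = 4.
Observable constraints: it misses every integer gridline on the y-axis.
Putting this together gives p.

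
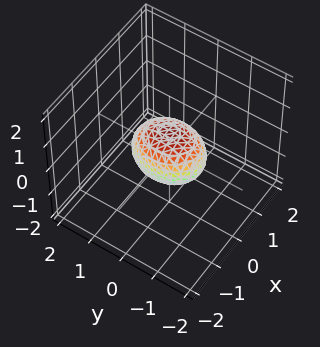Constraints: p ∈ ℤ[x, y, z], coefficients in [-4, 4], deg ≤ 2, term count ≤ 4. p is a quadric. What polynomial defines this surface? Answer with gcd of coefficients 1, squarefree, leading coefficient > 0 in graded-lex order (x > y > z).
1. Degree: bounded and convex; a quadric, so deg p = 2.
2. Symmetries: it's symmetric under z → −z, forcing even powers of z; the y ↦ −y reflection is a symmetry, so y appears only in even powers; mirror symmetry x ↦ −x ⇒ only even powers of x.
3. Observable constraints: among the integer gridlines, it crosses the y-axis at y ∈ {-1, 1}.
4. Solving for integer coefficients yields p as stated.

3*x^2 + 2*y^2 + 3*z^2 - 2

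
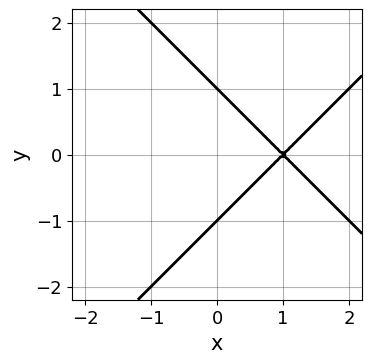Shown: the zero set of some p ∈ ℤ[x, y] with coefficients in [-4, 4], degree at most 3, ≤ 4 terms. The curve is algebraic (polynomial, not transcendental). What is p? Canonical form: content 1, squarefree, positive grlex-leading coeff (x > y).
First, deg p = 2. A generic line meets the curve in up to 2 points.
Then, symmetries: it's symmetric under y → −y, forcing even powers of y.
Next, observable constraints: the y-axis gridline crossings are at y ∈ {-1, 1}; one x-axis crossing is at x = 1.
Finally, assembling these constraints gives the stated polynomial.

x^2 - y^2 - 2*x + 1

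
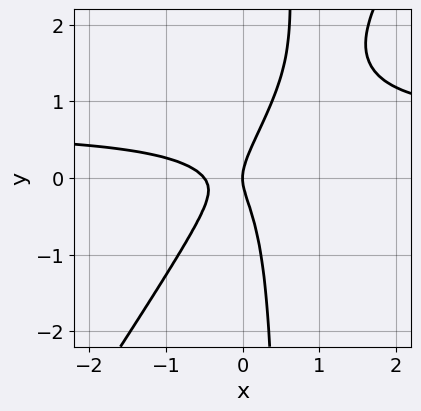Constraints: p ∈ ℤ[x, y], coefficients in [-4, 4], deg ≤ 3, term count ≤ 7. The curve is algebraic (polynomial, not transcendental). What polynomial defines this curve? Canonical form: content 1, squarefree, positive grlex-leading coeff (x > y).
3*x^2*y - 2*x*y^2 - 2*x^2 + y^2 - x

deg p = 3. No degree-2 curve has this shape.
Checking where it meets the axes: one x-axis crossing is at x = 0; it meets the y-axis at y = 0 (among the integer gridlines).
Assembling these constraints gives the stated polynomial.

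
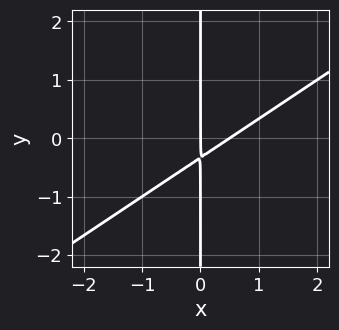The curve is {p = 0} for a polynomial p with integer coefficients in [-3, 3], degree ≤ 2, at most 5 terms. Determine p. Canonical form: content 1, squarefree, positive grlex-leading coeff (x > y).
2*x^2 - 3*x*y - x

1. Degree: the shape is more complex than any degree-1 curve, so deg p = 2.
2. Reading off the gridlines: it meets the x-axis at x = 0 (among the integer gridlines); every point of the y-axis in the box is on the curve.
3. The integer polynomial consistent with all of this is the stated p.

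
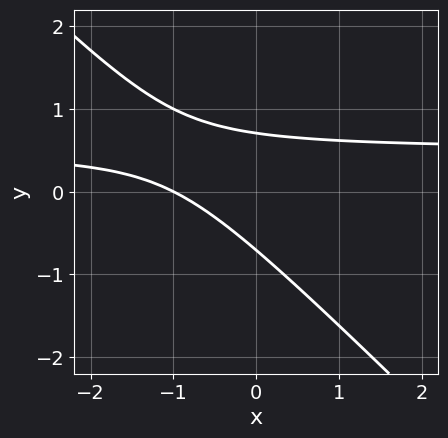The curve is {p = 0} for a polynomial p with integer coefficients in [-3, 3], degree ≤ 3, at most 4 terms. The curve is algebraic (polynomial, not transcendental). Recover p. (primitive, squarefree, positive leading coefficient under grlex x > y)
2*x*y + 2*y^2 - x - 1

(a) Degree: a generic line meets the curve in up to 2 points, so deg p = 2.
(b) Reading off the gridlines: it crosses the x-axis at the gridline x = -1.
(c) Fitting integer coefficients to these (and the overall shape) gives p.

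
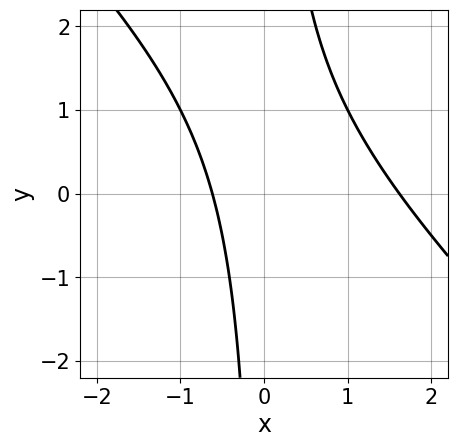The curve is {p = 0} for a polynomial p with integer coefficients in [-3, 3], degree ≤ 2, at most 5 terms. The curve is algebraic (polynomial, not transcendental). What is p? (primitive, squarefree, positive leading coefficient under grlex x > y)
First, the degree is 2 — the shape is more complex than any degree-1 curve.
Then, from the visible intercepts: the curve avoids every integer y-axis point in the box.
Finally, assembling these constraints gives the stated polynomial.

x^2 + x*y - x - 1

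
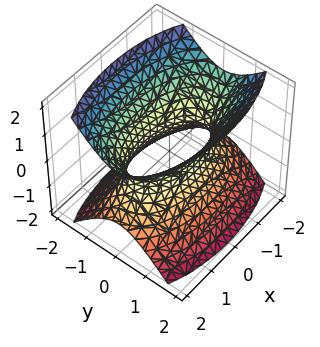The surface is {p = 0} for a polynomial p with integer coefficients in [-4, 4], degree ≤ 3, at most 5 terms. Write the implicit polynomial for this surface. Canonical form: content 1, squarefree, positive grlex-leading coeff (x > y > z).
(a) The degree is 2 — an hourglass — one-sheet hyperboloid; a quadric.
(b) Symmetries: mirror symmetry y ↦ −y ⇒ only even powers of y; it's symmetric under z → −z, forcing even powers of z; the x ↦ −x reflection is a symmetry, so x appears only in even powers.
(c) Observable constraints: it misses every integer gridline on the z-axis.
(d) Together with the visible shape, these determine p as stated.

x^2 + 3*y^2 - 2*z^2 - 2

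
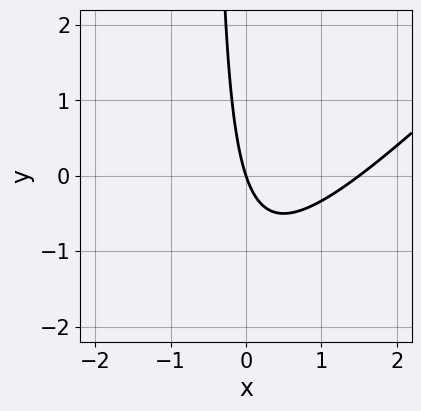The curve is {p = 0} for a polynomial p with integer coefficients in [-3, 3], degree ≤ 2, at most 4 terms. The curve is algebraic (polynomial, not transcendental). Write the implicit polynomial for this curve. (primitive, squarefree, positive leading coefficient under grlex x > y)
2*x^2 - 2*x*y - 3*x - y

1. deg p = 2.
2. From the axis intercepts and sections: it crosses the y-axis at the gridline y = 0; it meets the x-axis at x = 0 (among the integer gridlines).
3. Solving for integer coefficients yields p as stated.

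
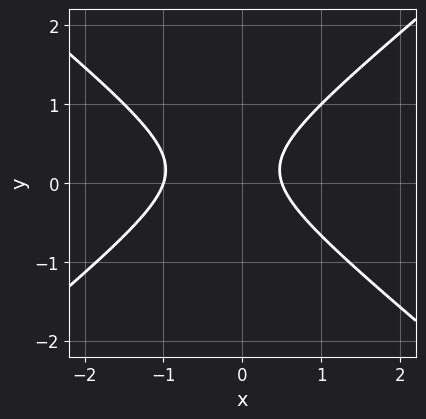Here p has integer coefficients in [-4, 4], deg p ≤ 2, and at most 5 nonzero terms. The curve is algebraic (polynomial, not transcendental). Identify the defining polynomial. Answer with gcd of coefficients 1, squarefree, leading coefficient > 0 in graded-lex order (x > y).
(a) deg p = 2.
(b) Checking where it meets the axes: it meets the x-axis at x = -1 (among the integer gridlines); no y-intercept at any integer in the box.
(c) Matching integer coefficients to the picture gives p.

2*x^2 - 3*y^2 + x + y - 1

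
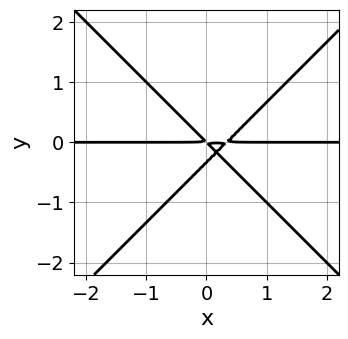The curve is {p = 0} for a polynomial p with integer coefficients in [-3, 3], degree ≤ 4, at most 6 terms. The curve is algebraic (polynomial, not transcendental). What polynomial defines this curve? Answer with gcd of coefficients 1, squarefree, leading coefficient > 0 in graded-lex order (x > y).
First, degree: the shape is more complex than any degree-2 curve, so deg p = 3.
Next, reading off the gridlines: the visible x-axis segment lies entirely on the curve.
Finally, putting this together gives p.

3*x^2*y - 3*y^3 - x*y - y^2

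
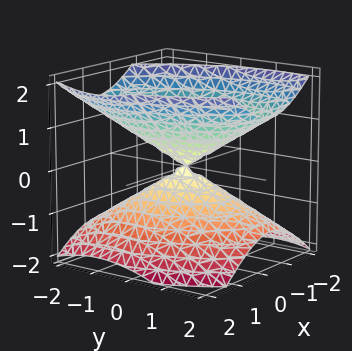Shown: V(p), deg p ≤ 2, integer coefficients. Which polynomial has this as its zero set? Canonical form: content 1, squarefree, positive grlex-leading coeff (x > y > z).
2*x^2 + x*y + y^2 - 2*z^2

(a) The picture has 2 separate pieces. Treating them together as one polynomial.
(b) Degree: no degree-1 surface has this shape, so deg p = 2.
(c) Against the integer gridlines: it crosses the y-axis at the gridline y = 0; one z-axis crossing is at z = 0; it meets the x-axis at x = 0 (among the integer gridlines).
(d) Putting this together gives p.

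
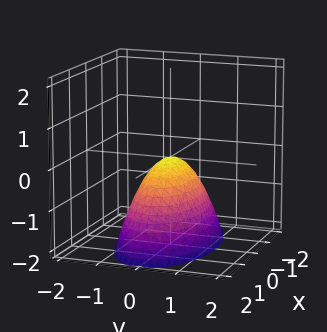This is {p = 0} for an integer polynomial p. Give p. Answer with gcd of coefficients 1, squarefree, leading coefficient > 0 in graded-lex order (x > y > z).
x^2 + 3*y^2 + 2*z

Degree: a paraboloid; a quadric, so deg p = 2.
Symmetries: the x ↦ −x reflection is a symmetry, so x appears only in even powers; the y ↦ −y reflection is a symmetry, so y appears only in even powers.
Observable constraints: one x-axis crossing is at x = 0; it crosses the y-axis at the gridline y = 0; it meets the z-axis at z = 0 (among the integer gridlines).
The integer polynomial consistent with all of this is the stated p.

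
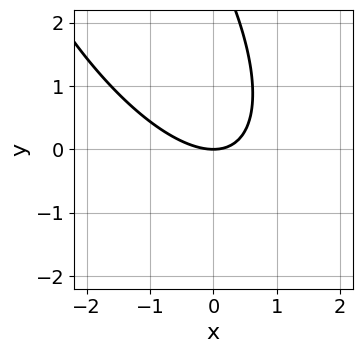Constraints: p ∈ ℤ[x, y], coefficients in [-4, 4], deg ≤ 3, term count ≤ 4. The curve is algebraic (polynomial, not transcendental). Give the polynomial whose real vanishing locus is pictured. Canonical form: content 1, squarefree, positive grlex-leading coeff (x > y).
2*x^2 + 2*x*y + y^2 - 3*y

(a) The degree is 2 — no degree-1 curve has this shape.
(b) Checking where it meets the axes: it crosses the x-axis at the gridline x = 0; it crosses the y-axis at the gridline y = 0.
(c) Assembling these constraints gives the stated polynomial.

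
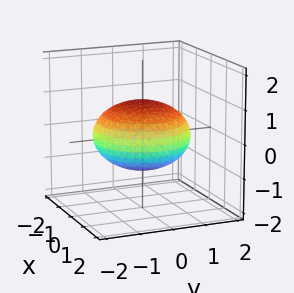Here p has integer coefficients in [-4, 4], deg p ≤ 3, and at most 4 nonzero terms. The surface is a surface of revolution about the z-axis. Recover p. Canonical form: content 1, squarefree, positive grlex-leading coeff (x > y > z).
Degree: the shape is more complex than any degree-1 surface, so deg p = 2.
Symmetries: rotational symmetry about the z-axis ⇒ p depends on x, y only through x² + y².
From the visible intercepts: a circular section at z = 0 has radius between 1 and 2; the z-axis gridline crossings are at z ∈ {-1, 1}.
Fitting integer coefficients to these (and the overall shape) gives p.

x^2 + y^2 + 2*z^2 - 2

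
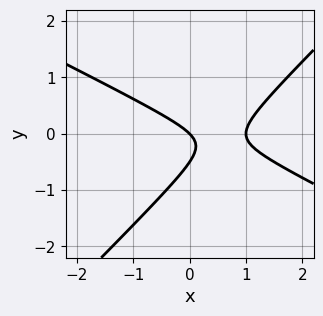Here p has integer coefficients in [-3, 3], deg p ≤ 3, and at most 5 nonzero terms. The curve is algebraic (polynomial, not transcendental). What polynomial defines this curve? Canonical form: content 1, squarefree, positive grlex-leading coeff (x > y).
x^2 + x*y - 2*y^2 - x - y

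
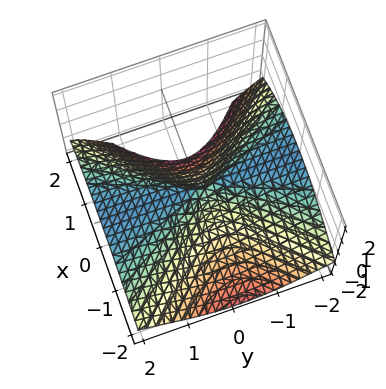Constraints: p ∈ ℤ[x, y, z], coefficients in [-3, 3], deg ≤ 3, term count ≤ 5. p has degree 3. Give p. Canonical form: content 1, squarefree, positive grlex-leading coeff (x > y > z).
x*z^2 + 3*y^2*z + z^3 + 3*x^2 + y*z

The degree is 3 — no degree-2 surface has this shape.
Observable constraints: it crosses the x-axis at the gridline x = 0; it crosses the z-axis at the gridline z = 0; every point of the y-axis in the box is on the surface.
Solving for integer coefficients yields p as stated.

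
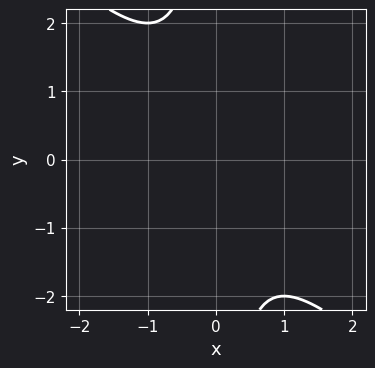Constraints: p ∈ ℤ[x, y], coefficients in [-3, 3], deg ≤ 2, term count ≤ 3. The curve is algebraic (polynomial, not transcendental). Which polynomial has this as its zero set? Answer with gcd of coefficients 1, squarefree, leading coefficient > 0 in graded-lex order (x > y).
1. deg p = 2.
2. Reading off the gridlines: no x-intercept at any integer in the box; the curve avoids every integer y-axis point in the box.
3. Fitting integer coefficients to these (and the overall shape) gives p.

x^2 + x*y + 1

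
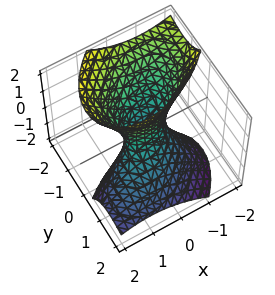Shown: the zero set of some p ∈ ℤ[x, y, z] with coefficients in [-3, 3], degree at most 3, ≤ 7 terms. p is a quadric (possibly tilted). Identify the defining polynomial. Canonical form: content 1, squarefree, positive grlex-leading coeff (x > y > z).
2*x^2 - 2*x*y + 3*y^2 + 3*y*z - z^2 - 1

1. The degree is 2 — no degree-1 surface has this shape.
2. Checking where it meets the axes: no z-intercept at any integer in the box.
3. Assembling these constraints gives the stated polynomial.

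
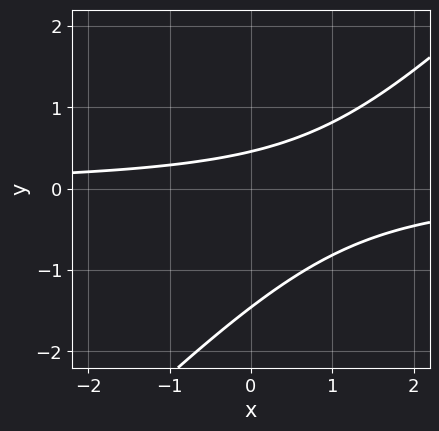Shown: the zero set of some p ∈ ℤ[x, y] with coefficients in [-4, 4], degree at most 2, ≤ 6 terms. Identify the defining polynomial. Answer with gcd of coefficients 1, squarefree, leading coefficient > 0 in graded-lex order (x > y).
deg p = 2. The shape is more complex than any degree-1 curve.
Observable constraints: it misses every integer gridline on the x-axis.
Matching integer coefficients to the picture gives p.

3*x*y - 3*y^2 - 3*y + 2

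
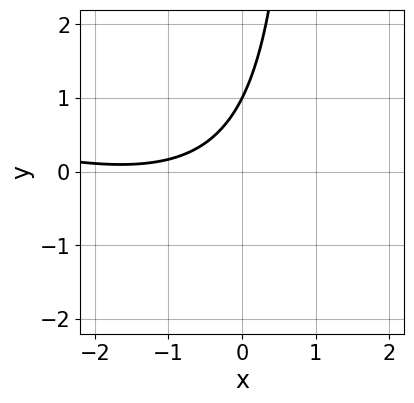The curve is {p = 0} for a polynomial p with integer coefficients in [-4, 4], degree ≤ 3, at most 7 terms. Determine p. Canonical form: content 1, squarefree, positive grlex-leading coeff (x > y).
x^2 + 3*x*y + 3*x - 3*y + 3

1. The degree is 2 — a generic line meets the curve in up to 2 points.
2. Reading off the gridlines: it misses every integer gridline on the x-axis; it crosses the y-axis at the gridline y = 1.
3. These observations pin down the coefficients.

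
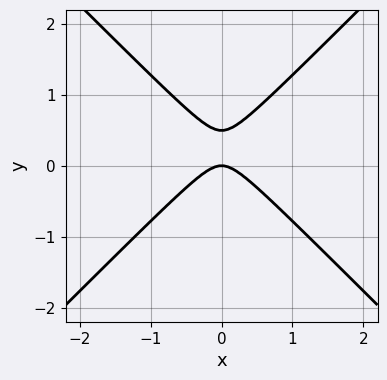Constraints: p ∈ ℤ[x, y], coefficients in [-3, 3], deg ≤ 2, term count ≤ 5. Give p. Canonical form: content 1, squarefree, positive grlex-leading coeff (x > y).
The degree is 2 — the shape is more complex than any degree-1 curve.
Symmetries: mirror symmetry x ↦ −x ⇒ only even powers of x.
Checking where it meets the axes: it crosses the x-axis at the gridline x = 0; one y-axis crossing is at y = 0.
The integer polynomial consistent with all of this is the stated p.

2*x^2 - 2*y^2 + y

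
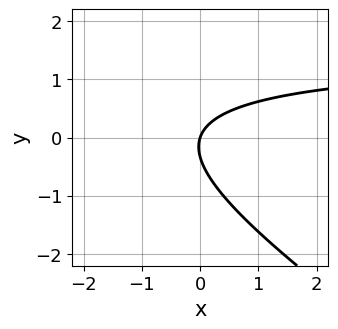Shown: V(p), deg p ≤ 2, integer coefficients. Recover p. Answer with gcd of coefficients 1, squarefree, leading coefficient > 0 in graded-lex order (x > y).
2*x*y + 3*y^2 - 3*x + y

1. The degree is 2 — no degree-1 curve has this shape.
2. Checking where it meets the axes: it crosses the x-axis at the gridline x = 0; it crosses the y-axis at the gridline y = 0.
3. Putting this together gives p.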